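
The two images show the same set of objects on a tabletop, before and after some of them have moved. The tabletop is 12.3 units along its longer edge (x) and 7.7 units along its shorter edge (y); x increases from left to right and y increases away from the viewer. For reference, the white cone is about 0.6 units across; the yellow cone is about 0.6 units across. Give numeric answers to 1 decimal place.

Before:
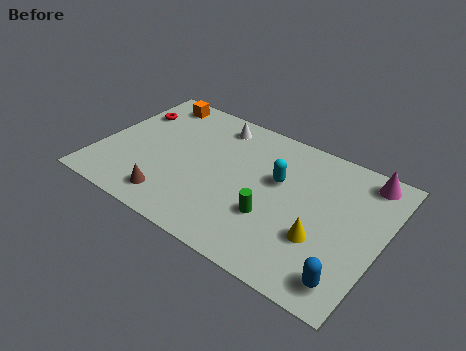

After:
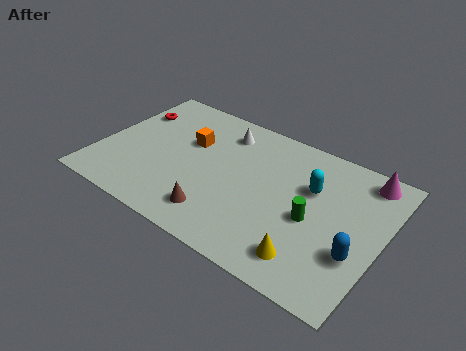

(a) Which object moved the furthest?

the orange cube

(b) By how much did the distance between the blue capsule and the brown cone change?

-1.8

The distance was about 7.7 in the first image and 5.9 in the second, so they moved 1.8 units closer together.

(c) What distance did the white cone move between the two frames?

0.5

The white cone moved from about (4.6, 6.5) to (5.0, 6.2), a distance of √(0.4² + 0.3²) ≈ 0.5.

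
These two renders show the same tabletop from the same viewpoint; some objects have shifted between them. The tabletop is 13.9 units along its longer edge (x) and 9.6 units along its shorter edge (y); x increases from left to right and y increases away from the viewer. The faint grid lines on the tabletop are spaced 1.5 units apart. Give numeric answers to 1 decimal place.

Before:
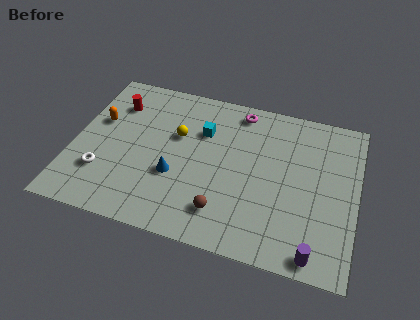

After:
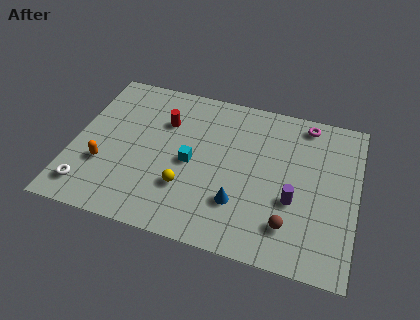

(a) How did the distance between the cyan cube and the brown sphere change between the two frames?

+0.7

They were about 4.8 units apart before and 5.5 after — 0.7 units further apart.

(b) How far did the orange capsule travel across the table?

2.7

From (1.1, 5.9) to (1.6, 3.2), the orange capsule covered √(0.5² + 2.7²) ≈ 2.7 units.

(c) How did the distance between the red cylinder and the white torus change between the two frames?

+1.6

They were about 4.5 units apart before and 6.1 after — 1.6 units further apart.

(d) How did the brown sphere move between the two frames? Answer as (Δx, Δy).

(3.2, 0.1)

The brown sphere was at about (7.6, 2.0) and moved to about (10.8, 2.1).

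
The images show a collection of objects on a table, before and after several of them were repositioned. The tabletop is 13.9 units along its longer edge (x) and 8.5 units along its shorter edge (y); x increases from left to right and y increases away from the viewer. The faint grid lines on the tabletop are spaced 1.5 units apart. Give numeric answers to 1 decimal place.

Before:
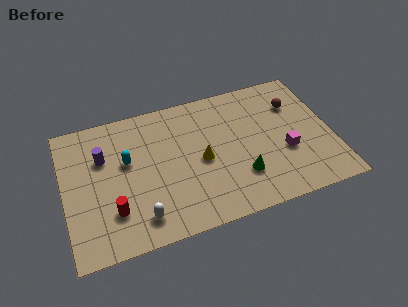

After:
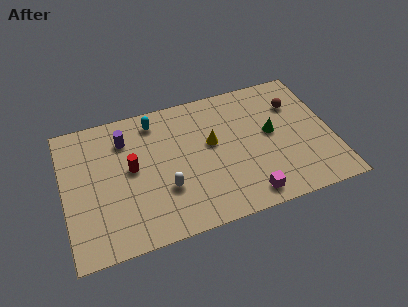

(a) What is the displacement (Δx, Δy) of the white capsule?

(1.4, 1.3)

From the two frames, the white capsule sits at roughly (3.7, 1.5) before and (5.1, 2.8) after.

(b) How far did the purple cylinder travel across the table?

1.4

The purple cylinder was near (2.1, 5.7) before and (3.3, 6.5) after, so it travelled √(1.2² + 0.8²) ≈ 1.4 units.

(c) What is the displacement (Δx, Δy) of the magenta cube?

(-2.2, -2.1)

The magenta cube started near (11.4, 3.2) and ended near (9.2, 1.1).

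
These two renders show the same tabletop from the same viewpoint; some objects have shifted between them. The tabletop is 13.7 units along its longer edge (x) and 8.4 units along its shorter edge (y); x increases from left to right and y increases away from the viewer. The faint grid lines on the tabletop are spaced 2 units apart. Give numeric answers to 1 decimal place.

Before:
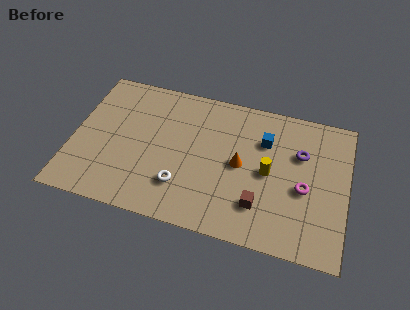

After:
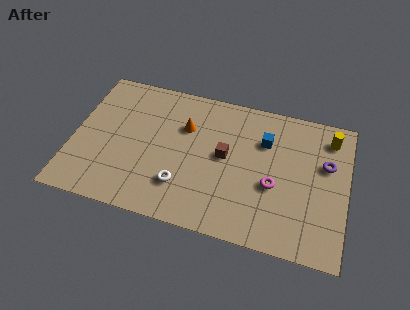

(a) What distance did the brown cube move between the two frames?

3.1

The brown cube was near (9.5, 2.1) before and (7.6, 4.5) after, so it travelled √(1.9² + 2.4²) ≈ 3.1 units.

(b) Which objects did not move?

the white torus and the blue cube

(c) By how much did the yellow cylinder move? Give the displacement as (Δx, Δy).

(2.9, 2.8)

From the two frames, the yellow cylinder sits at roughly (9.8, 4.1) before and (12.7, 6.9) after.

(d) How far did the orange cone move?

3.3

From (8.4, 4.2) to (5.5, 5.7), the orange cone covered √(2.9² + 1.5²) ≈ 3.3 units.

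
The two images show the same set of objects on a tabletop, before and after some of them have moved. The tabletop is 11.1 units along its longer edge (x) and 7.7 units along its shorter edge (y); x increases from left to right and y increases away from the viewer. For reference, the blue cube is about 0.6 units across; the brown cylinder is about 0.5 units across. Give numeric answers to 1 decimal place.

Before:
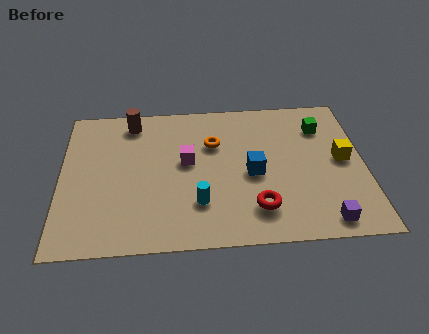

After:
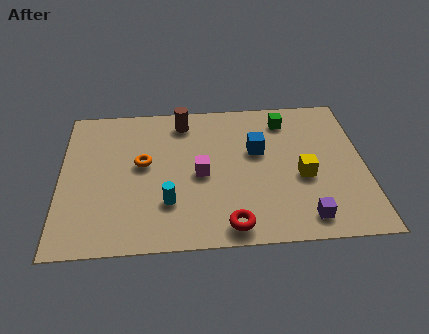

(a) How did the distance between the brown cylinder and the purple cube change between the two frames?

-2.0

Before: roughly 8.9 units apart; after: 6.9. That's 2.0 units closer together.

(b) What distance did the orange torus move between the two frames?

2.8

The orange torus was near (5.6, 5.2) before and (3.0, 4.3) after, so it travelled √(2.6² + 0.9²) ≈ 2.8 units.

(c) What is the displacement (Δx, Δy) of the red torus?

(-1.0, -0.8)

From the two frames, the red torus sits at roughly (7.1, 1.7) before and (6.1, 0.9) after.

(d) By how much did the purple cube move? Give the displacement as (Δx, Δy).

(-0.7, 0.2)

The purple cube started near (9.5, 0.9) and ended near (8.8, 1.1).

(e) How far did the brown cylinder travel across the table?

1.9

From (2.6, 6.6) to (4.5, 6.5), the brown cylinder covered √(1.9² + 0.1²) ≈ 1.9 units.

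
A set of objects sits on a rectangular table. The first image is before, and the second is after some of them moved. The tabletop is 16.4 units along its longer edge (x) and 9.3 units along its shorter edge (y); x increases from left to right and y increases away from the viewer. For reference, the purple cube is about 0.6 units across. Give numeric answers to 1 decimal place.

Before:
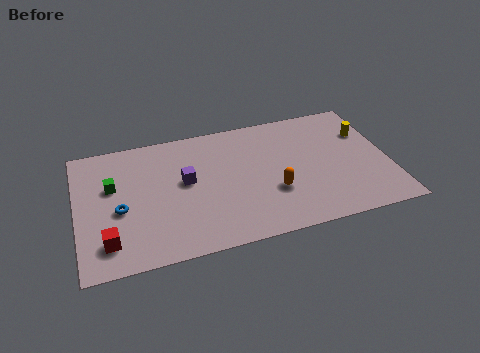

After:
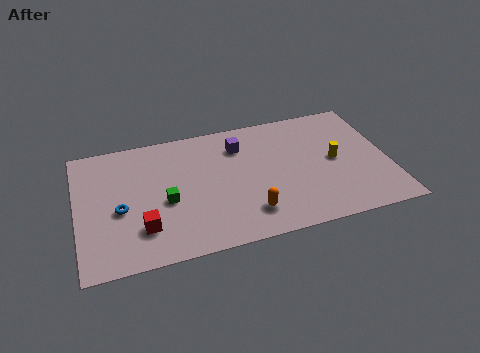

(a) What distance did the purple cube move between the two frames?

3.6

From (5.7, 5.2) to (8.7, 7.1), the purple cube covered √(3.0² + 1.9²) ≈ 3.6 units.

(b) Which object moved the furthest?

the purple cube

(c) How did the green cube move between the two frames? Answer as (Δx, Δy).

(2.7, -1.8)

The green cube was at about (1.9, 5.8) and moved to about (4.6, 4.0).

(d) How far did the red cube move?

1.9

The red cube moved from about (1.5, 1.9) to (3.3, 2.4), a distance of √(1.8² + 0.5²) ≈ 1.9.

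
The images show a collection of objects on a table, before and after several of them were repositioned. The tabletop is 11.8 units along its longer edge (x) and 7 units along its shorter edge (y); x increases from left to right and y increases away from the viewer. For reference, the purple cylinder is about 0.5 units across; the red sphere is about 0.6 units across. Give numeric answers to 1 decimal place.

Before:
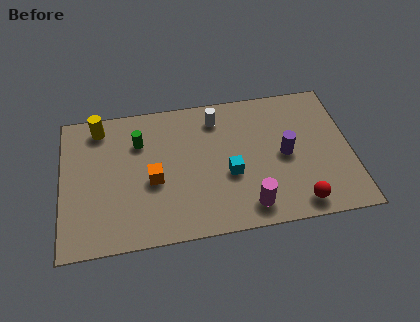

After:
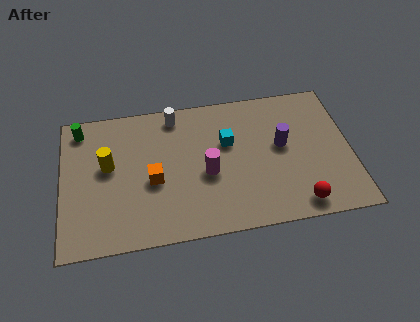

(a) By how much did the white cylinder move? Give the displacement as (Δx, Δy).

(-1.7, 0.4)

From the two frames, the white cylinder sits at roughly (6.4, 5.7) before and (4.7, 6.1) after.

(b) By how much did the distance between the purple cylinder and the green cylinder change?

+2.4

Before: roughly 6.1 units apart; after: 8.5. That's 2.4 units further apart.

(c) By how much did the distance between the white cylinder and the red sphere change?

+1.4

The distance was about 5.7 in the first image and 7.1 in the second, so they moved 1.4 units further apart.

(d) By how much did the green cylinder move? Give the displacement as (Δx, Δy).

(-2.4, 1.0)

The green cylinder started near (3.2, 5.0) and ended near (0.8, 6.0).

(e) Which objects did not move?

the red sphere and the orange cube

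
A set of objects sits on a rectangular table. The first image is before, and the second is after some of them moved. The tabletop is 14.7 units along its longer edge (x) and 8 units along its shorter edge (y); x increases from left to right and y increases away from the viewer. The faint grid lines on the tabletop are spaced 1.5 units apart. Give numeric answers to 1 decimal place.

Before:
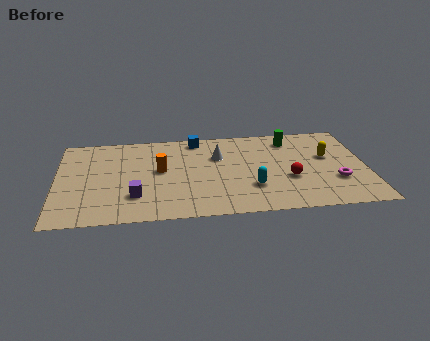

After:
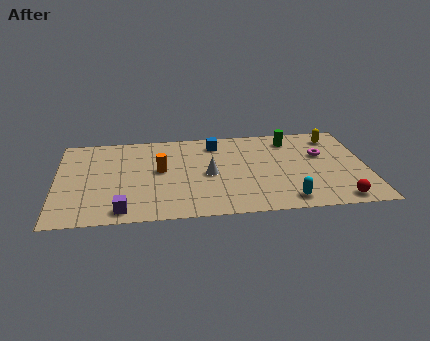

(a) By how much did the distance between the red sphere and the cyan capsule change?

+0.5

They were about 1.9 units apart before and 2.4 after — 0.5 units further apart.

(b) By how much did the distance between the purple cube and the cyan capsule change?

+2.2

They were about 5.5 units apart before and 7.7 after — 2.2 units further apart.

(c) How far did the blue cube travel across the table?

1.0

The blue cube moved from about (6.7, 7.1) to (7.6, 6.6), a distance of √(0.9² + 0.5²) ≈ 1.0.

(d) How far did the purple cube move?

1.3

The purple cube was near (3.7, 2.2) before and (3.1, 1.0) after, so it travelled √(0.6² + 1.2²) ≈ 1.3 units.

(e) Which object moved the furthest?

the red sphere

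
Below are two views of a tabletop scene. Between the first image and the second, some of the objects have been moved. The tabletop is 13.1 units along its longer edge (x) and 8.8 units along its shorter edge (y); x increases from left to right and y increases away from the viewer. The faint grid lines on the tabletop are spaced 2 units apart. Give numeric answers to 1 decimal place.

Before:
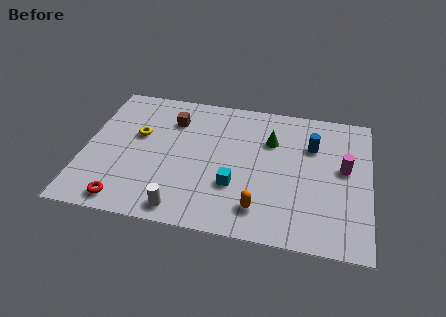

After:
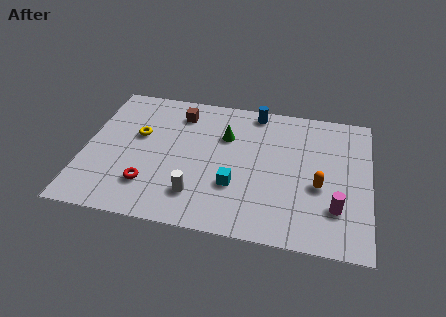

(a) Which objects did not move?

the cyan cube and the yellow torus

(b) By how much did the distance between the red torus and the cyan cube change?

-1.3

Before: roughly 5.3 units apart; after: 4.0. That's 1.3 units closer together.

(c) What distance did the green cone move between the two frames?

2.1

The green cone was near (8.5, 6.1) before and (6.4, 6.0) after, so it travelled √(2.1² + 0.1²) ≈ 2.1 units.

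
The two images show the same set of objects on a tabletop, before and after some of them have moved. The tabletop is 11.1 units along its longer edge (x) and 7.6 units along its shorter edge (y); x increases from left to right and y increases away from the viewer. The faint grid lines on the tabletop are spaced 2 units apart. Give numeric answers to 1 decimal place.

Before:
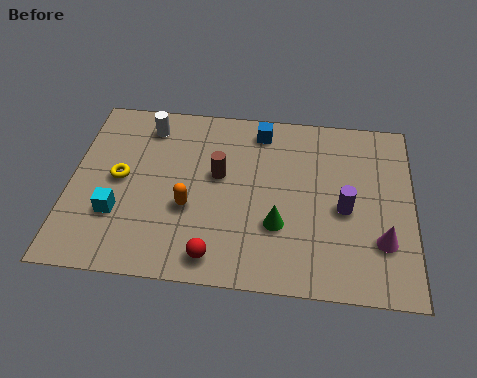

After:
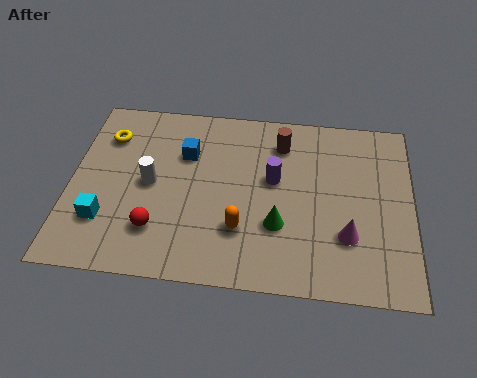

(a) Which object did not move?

the green cone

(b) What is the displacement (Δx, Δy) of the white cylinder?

(0.2, -2.5)

The white cylinder started near (2.4, 6.3) and ended near (2.6, 3.8).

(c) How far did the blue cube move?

2.7

The blue cube moved from about (6.1, 6.5) to (3.7, 5.2), a distance of √(2.4² + 1.3²) ≈ 2.7.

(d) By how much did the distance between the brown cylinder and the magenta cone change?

-1.4

The distance was about 5.7 in the first image and 4.3 in the second, so they moved 1.4 units closer together.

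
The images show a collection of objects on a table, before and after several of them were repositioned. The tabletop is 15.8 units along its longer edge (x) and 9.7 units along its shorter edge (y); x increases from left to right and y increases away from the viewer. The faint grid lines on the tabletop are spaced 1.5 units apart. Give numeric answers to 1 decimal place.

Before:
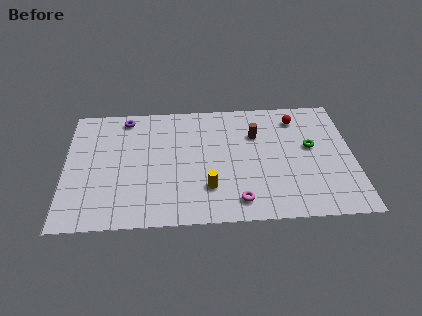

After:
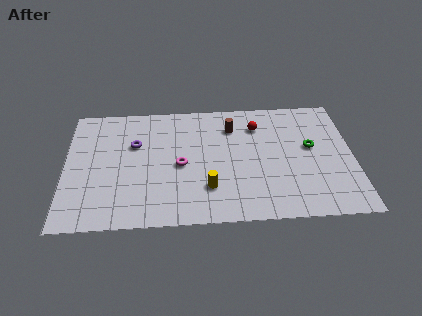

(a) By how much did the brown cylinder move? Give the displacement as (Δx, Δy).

(-1.3, 0.7)

The brown cylinder started near (10.5, 6.7) and ended near (9.2, 7.4).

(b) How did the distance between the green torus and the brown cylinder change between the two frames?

+1.5

Before: roughly 3.2 units apart; after: 4.7. That's 1.5 units further apart.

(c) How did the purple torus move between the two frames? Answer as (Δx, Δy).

(0.5, -2.2)

The purple torus started near (3.3, 8.5) and ended near (3.8, 6.3).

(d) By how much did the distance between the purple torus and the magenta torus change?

-6.2

They were about 9.3 units apart before and 3.1 after — 6.2 units closer together.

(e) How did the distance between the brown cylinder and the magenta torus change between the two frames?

-1.2

Before: roughly 5.3 units apart; after: 4.1. That's 1.2 units closer together.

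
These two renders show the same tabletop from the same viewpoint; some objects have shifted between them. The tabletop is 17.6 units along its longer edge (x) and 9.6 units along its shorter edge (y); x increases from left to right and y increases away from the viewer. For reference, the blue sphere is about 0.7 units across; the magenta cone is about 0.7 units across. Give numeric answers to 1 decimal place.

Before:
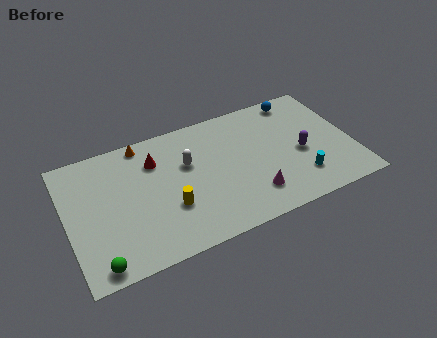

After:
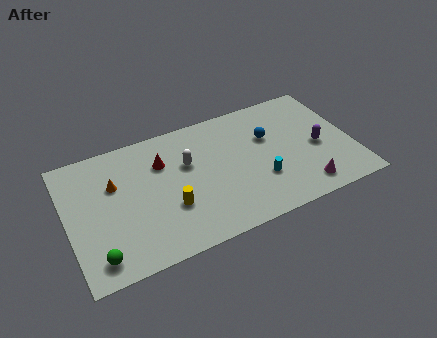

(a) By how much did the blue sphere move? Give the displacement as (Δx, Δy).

(-2.2, -2.3)

The blue sphere started near (14.8, 8.5) and ended near (12.6, 6.2).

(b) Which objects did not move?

the white capsule and the yellow cylinder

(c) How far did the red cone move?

0.5

The red cone moved from about (5.6, 7.1) to (6.0, 6.8), a distance of √(0.4² + 0.3²) ≈ 0.5.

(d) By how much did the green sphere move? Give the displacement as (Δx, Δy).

(0.0, 0.5)

From the two frames, the green sphere sits at roughly (1.5, 1.0) before and (1.5, 1.5) after.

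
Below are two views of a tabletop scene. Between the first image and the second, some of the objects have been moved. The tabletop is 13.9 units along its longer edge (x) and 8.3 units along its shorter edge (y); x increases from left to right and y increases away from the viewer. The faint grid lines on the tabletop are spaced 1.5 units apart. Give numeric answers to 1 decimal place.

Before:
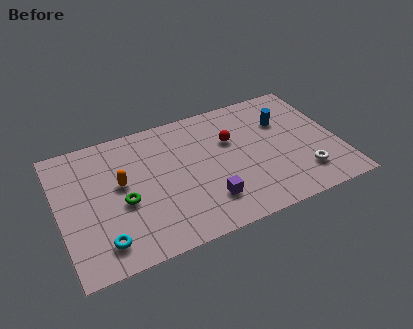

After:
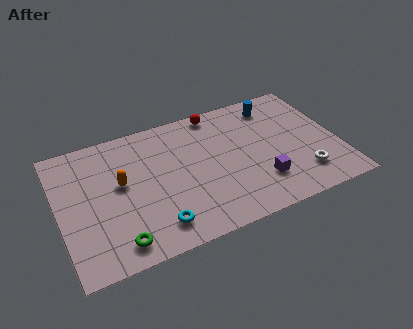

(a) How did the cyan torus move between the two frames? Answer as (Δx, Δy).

(2.6, 0.0)

From the two frames, the cyan torus sits at roughly (1.9, 1.5) before and (4.5, 1.5) after.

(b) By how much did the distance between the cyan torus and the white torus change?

-2.6

The distance was about 10.0 in the first image and 7.4 in the second, so they moved 2.6 units closer together.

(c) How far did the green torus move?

2.4

From (3.1, 3.5) to (2.6, 1.2), the green torus covered √(0.5² + 2.3²) ≈ 2.4 units.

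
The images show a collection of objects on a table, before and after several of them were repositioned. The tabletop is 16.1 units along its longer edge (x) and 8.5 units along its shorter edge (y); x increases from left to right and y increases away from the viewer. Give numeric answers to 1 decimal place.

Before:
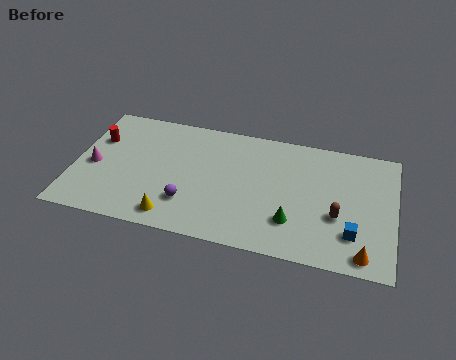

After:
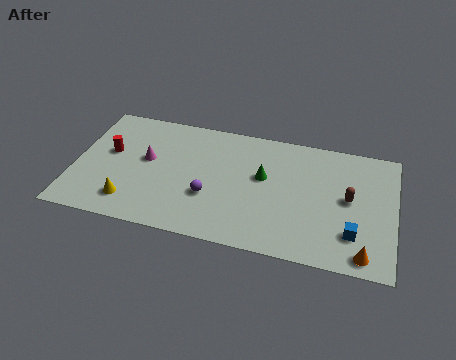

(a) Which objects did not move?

the blue cube and the orange cone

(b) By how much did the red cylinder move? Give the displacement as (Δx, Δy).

(0.7, -0.8)

From the two frames, the red cylinder sits at roughly (1.0, 5.7) before and (1.7, 4.9) after.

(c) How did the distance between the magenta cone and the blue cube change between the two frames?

-2.4

Before: roughly 13.2 units apart; after: 10.8. That's 2.4 units closer together.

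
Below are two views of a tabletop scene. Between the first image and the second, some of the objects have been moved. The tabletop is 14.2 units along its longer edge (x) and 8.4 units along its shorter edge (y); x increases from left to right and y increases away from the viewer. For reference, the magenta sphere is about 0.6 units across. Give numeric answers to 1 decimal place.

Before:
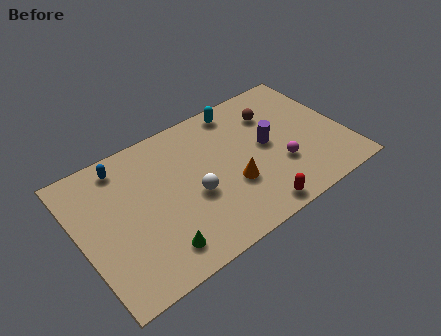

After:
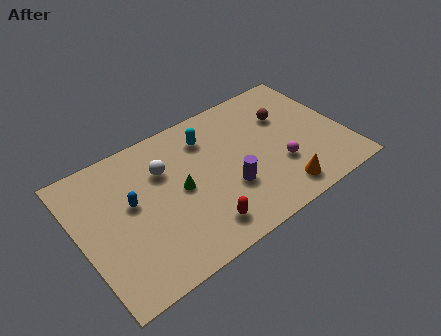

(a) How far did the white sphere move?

2.6

From (5.9, 3.5) to (4.7, 5.8), the white sphere covered √(1.2² + 2.3²) ≈ 2.6 units.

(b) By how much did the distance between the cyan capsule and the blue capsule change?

-1.7

The distance was about 6.4 in the first image and 4.7 in the second, so they moved 1.7 units closer together.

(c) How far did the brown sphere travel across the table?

0.8

The brown sphere was near (10.8, 6.2) before and (11.4, 5.7) after, so it travelled √(0.6² + 0.5²) ≈ 0.8 units.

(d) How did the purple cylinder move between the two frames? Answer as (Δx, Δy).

(-2.4, -1.5)

The purple cylinder started near (10.1, 4.4) and ended near (7.7, 2.9).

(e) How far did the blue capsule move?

2.4

The blue capsule was near (2.7, 7.2) before and (2.8, 4.8) after, so it travelled √(0.1² + 2.4²) ≈ 2.4 units.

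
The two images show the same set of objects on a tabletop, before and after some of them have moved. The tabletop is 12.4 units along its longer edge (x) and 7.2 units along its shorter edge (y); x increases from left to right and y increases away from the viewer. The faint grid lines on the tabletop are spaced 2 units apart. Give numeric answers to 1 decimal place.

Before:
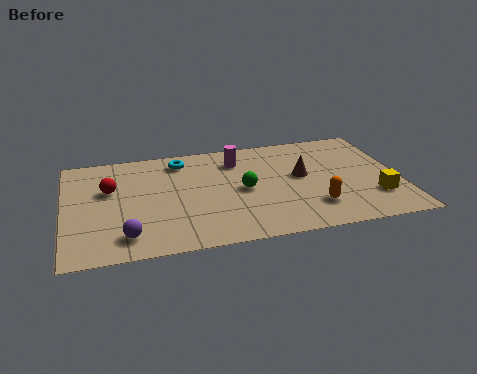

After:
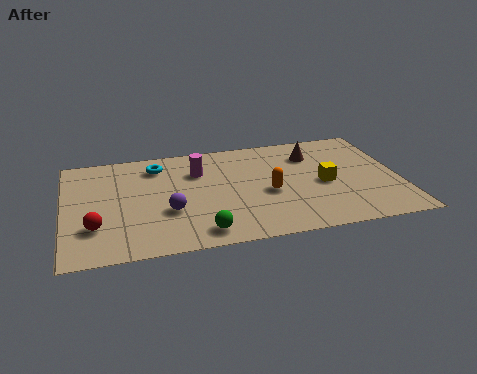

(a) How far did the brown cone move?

1.5

From (8.8, 4.0) to (9.3, 5.4), the brown cone covered √(0.5² + 1.4²) ≈ 1.5 units.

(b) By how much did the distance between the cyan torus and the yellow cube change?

-1.5

Before: roughly 8.1 units apart; after: 6.6. That's 1.5 units closer together.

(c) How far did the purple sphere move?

2.1

The purple sphere moved from about (2.2, 1.3) to (3.8, 2.6), a distance of √(1.6² + 1.3²) ≈ 2.1.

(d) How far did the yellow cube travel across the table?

2.2

The yellow cube moved from about (11.4, 2.0) to (9.6, 3.3), a distance of √(1.8² + 1.3²) ≈ 2.2.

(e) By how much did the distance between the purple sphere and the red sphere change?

-0.5

Before: roughly 3.2 units apart; after: 2.7. That's 0.5 units closer together.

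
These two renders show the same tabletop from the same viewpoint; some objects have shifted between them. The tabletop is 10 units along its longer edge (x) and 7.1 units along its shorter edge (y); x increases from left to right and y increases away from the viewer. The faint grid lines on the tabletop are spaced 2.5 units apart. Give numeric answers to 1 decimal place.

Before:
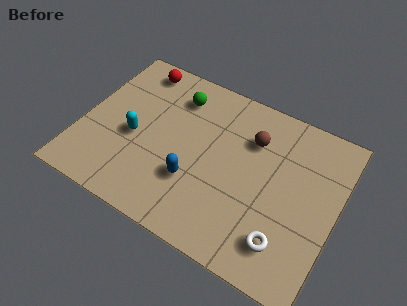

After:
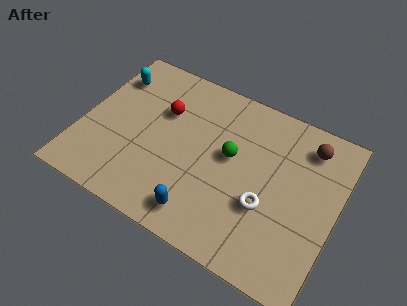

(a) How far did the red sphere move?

2.0

From (1.7, 6.2) to (3.0, 4.7), the red sphere covered √(1.3² + 1.5²) ≈ 2.0 units.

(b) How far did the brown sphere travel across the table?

2.2

From (6.5, 5.1) to (8.6, 5.8), the brown sphere covered √(2.1² + 0.7²) ≈ 2.2 units.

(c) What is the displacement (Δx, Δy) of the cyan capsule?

(-1.3, 2.3)

The cyan capsule was at about (2.1, 3.1) and moved to about (0.8, 5.4).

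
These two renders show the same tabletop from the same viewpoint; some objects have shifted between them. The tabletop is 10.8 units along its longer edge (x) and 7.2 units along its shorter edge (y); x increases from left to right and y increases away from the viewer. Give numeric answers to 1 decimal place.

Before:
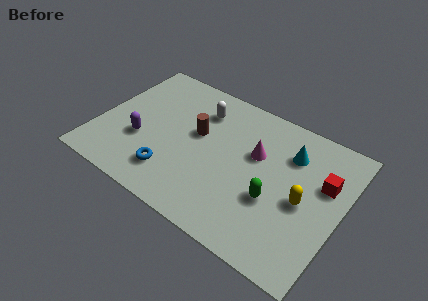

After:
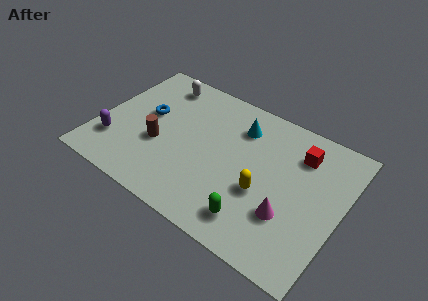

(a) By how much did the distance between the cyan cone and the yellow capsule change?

+0.9

They were about 2.2 units apart before and 3.1 after — 0.9 units further apart.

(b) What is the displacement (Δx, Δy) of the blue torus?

(-1.6, 2.5)

The blue torus started near (3.6, 1.6) and ended near (2.0, 4.1).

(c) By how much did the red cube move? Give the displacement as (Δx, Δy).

(-1.2, 0.9)

The red cube started near (9.9, 4.6) and ended near (8.7, 5.5).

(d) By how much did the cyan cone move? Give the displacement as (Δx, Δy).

(-2.3, 0.2)

The cyan cone started near (8.3, 5.3) and ended near (6.0, 5.5).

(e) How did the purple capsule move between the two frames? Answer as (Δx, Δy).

(-1.1, -0.7)

From the two frames, the purple capsule sits at roughly (2.0, 2.6) before and (0.9, 1.9) after.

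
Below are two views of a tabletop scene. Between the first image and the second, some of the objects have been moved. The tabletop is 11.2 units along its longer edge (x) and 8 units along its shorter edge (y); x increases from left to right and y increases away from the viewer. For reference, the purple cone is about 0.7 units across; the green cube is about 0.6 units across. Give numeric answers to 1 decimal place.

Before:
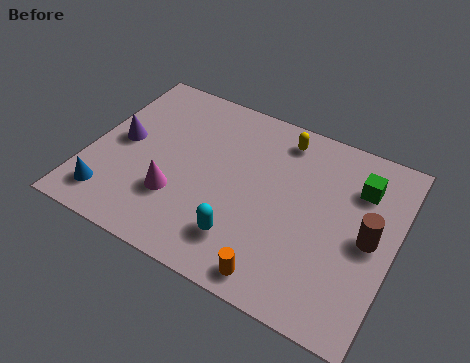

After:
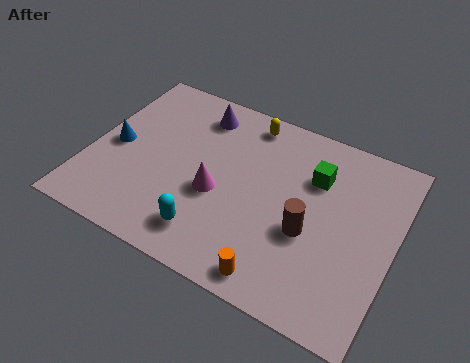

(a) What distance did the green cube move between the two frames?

1.6

From (9.7, 5.9) to (8.1, 5.6), the green cube covered √(1.6² + 0.3²) ≈ 1.6 units.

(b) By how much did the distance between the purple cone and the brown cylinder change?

-3.5

They were about 9.2 units apart before and 5.7 after — 3.5 units closer together.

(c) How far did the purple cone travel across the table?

3.5

From (1.1, 4.1) to (3.6, 6.6), the purple cone covered √(2.5² + 2.5²) ≈ 3.5 units.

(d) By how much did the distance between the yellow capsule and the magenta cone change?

-1.7

The distance was about 5.4 in the first image and 3.7 in the second, so they moved 1.7 units closer together.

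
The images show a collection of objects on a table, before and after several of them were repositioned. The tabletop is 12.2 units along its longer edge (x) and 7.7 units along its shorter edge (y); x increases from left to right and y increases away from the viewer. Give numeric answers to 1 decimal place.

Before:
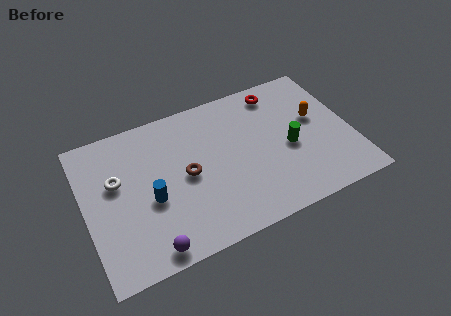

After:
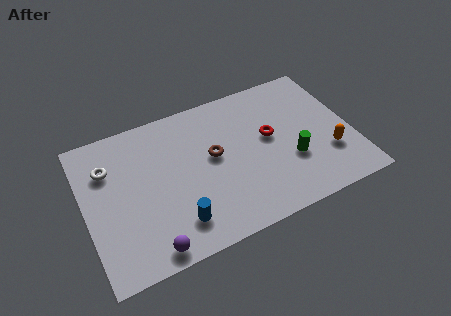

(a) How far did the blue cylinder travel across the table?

1.9

From (2.9, 3.2) to (3.9, 1.6), the blue cylinder covered √(1.0² + 1.6²) ≈ 1.9 units.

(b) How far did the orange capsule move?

2.1

The orange capsule moved from about (10.7, 4.5) to (11.0, 2.4), a distance of √(0.3² + 2.1²) ≈ 2.1.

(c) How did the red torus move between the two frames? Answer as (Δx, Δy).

(-0.7, -2.3)

The red torus started near (9.2, 6.6) and ended near (8.5, 4.3).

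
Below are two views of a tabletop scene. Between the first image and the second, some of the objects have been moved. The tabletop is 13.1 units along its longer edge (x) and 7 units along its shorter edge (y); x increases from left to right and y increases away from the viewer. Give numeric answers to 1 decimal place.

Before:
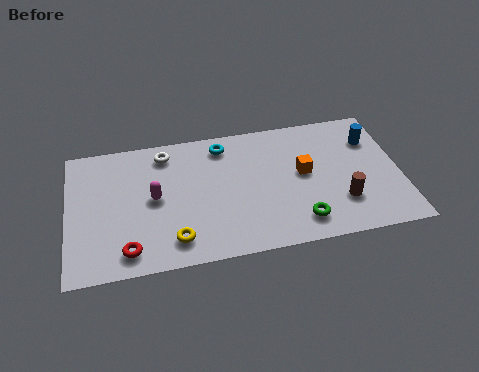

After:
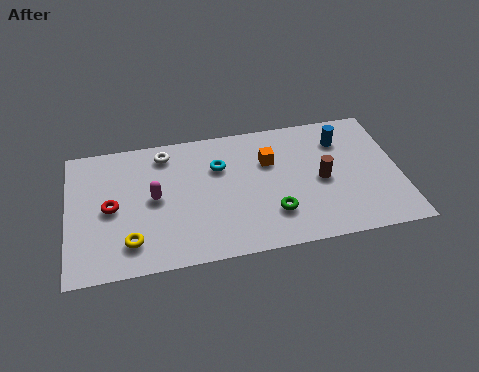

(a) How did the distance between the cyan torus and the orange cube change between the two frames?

-1.7

Before: roughly 3.7 units apart; after: 2.0. That's 1.7 units closer together.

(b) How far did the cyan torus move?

1.1

The cyan torus was near (6.2, 5.9) before and (6.0, 4.8) after, so it travelled √(0.2² + 1.1²) ≈ 1.1 units.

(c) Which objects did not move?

the magenta capsule and the white torus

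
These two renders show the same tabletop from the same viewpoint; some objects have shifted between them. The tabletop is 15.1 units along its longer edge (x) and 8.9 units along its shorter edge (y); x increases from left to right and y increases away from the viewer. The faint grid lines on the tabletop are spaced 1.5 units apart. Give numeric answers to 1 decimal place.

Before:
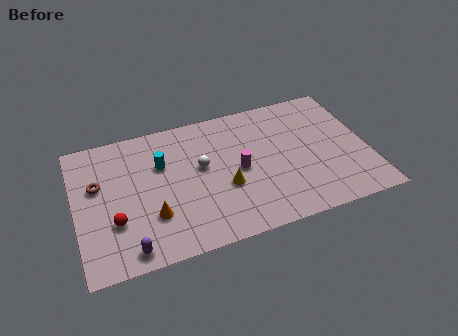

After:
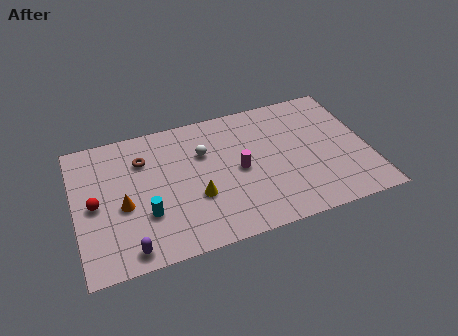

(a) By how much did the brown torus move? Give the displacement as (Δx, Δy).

(2.4, 1.0)

The brown torus started near (1.2, 5.5) and ended near (3.6, 6.5).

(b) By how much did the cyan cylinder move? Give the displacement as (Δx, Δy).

(-1.0, -3.0)

The cyan cylinder was at about (4.5, 5.9) and moved to about (3.5, 2.9).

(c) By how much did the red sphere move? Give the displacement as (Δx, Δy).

(-0.9, 1.4)

The red sphere was at about (1.9, 2.9) and moved to about (1.0, 4.3).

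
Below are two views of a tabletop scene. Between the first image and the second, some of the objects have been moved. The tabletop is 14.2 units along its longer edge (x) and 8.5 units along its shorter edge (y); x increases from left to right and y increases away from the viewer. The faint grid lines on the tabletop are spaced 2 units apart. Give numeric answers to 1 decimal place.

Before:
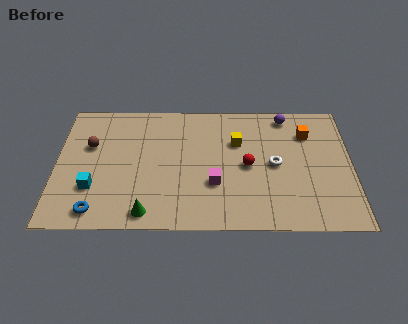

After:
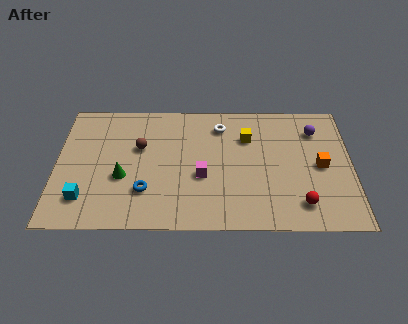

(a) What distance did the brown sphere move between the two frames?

2.4

The brown sphere was near (1.6, 5.4) before and (4.0, 5.3) after, so it travelled √(2.4² + 0.1²) ≈ 2.4 units.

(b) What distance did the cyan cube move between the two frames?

0.8

The cyan cube was near (1.8, 2.6) before and (1.4, 1.9) after, so it travelled √(0.4² + 0.7²) ≈ 0.8 units.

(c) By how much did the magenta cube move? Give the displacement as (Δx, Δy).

(-0.6, 0.5)

The magenta cube started near (7.6, 2.9) and ended near (7.0, 3.4).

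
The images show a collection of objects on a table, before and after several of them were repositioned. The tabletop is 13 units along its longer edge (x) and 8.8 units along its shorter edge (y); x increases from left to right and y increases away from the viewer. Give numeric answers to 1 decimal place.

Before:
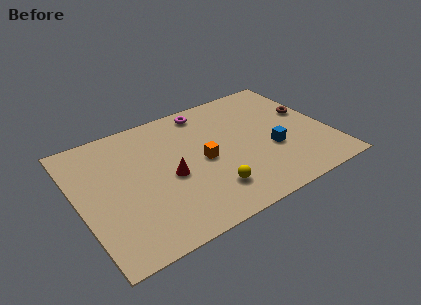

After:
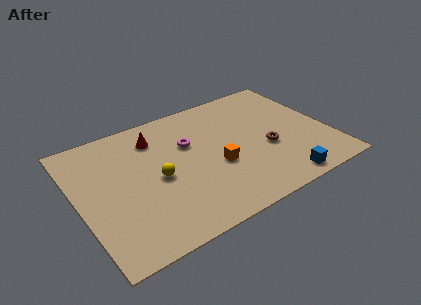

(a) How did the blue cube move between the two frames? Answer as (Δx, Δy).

(0.0, -2.4)

The blue cube was at about (9.9, 3.3) and moved to about (9.9, 0.9).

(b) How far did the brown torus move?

3.0

The brown torus was near (12.2, 5.2) before and (9.7, 3.5) after, so it travelled √(2.5² + 1.7²) ≈ 3.0 units.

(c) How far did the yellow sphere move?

3.2

From (6.4, 2.0) to (4.0, 4.1), the yellow sphere covered √(2.4² + 2.1²) ≈ 3.2 units.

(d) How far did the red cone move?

3.0

From (4.6, 3.9) to (4.3, 6.9), the red cone covered √(0.3² + 3.0²) ≈ 3.0 units.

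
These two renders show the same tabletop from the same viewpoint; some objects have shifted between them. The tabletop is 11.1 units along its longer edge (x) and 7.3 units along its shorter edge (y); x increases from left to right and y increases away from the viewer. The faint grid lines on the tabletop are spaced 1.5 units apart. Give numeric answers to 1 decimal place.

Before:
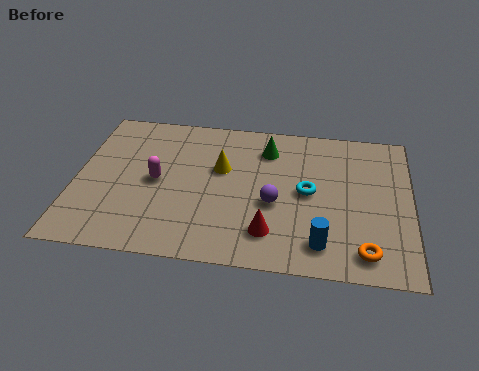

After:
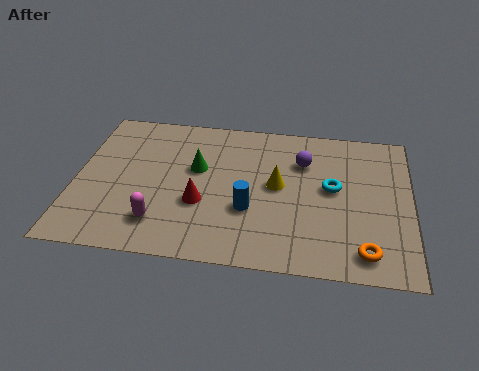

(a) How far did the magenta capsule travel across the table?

2.0

From (2.7, 3.6) to (2.9, 1.6), the magenta capsule covered √(0.2² + 2.0²) ≈ 2.0 units.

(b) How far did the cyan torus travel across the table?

0.9

The cyan torus was near (7.7, 3.7) before and (8.5, 4.0) after, so it travelled √(0.8² + 0.3²) ≈ 0.9 units.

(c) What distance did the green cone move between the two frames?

2.6

From (6.3, 5.7) to (4.0, 4.4), the green cone covered √(2.3² + 1.3²) ≈ 2.6 units.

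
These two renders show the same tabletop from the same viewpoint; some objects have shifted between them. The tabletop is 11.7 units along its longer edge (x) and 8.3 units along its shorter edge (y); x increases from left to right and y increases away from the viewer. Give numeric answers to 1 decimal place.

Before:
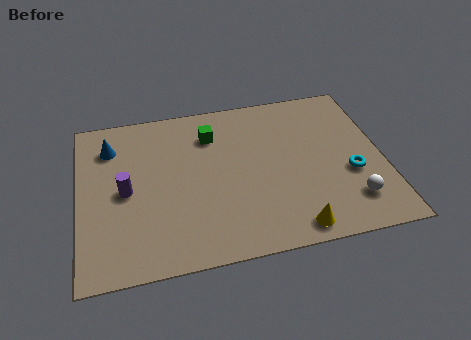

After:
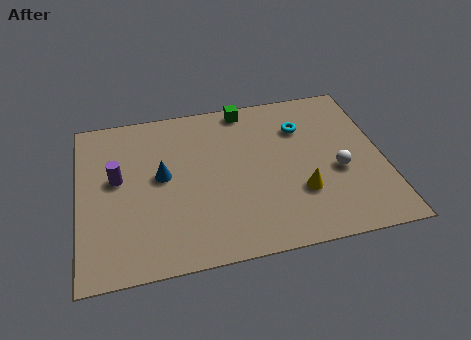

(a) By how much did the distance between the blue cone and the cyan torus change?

-3.9

They were about 9.6 units apart before and 5.7 after — 3.9 units closer together.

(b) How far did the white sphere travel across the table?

1.6

From (10.3, 1.8) to (9.9, 3.4), the white sphere covered √(0.4² + 1.6²) ≈ 1.6 units.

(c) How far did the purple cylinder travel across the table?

0.8

The purple cylinder was near (1.8, 4.0) before and (1.5, 4.7) after, so it travelled √(0.3² + 0.7²) ≈ 0.8 units.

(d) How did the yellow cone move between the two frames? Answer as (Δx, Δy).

(0.4, 1.7)

The yellow cone started near (8.0, 0.9) and ended near (8.4, 2.6).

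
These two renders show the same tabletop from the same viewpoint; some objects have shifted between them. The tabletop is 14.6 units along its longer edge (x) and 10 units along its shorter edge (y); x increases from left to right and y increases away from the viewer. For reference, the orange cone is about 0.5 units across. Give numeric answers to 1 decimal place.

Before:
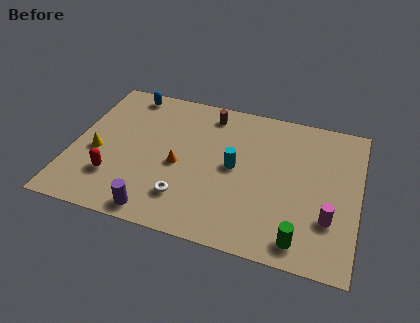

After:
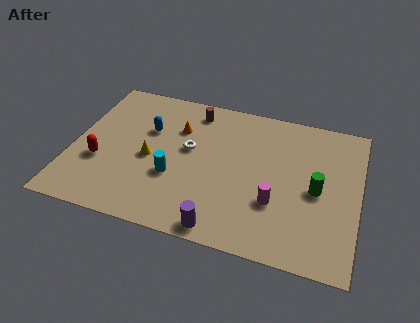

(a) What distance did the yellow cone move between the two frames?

2.7

The yellow cone moved from about (1.3, 4.2) to (4.0, 4.5), a distance of √(2.7² + 0.3²) ≈ 2.7.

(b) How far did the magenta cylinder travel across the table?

2.7

The magenta cylinder was near (13.2, 3.0) before and (10.5, 3.3) after, so it travelled √(2.7² + 0.3²) ≈ 2.7 units.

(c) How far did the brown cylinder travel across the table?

0.8

The brown cylinder was near (6.7, 8.5) before and (5.9, 8.5) after, so it travelled √(0.8² + 0.0²) ≈ 0.8 units.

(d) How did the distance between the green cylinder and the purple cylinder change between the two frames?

-1.3

They were about 7.2 units apart before and 5.9 after — 1.3 units closer together.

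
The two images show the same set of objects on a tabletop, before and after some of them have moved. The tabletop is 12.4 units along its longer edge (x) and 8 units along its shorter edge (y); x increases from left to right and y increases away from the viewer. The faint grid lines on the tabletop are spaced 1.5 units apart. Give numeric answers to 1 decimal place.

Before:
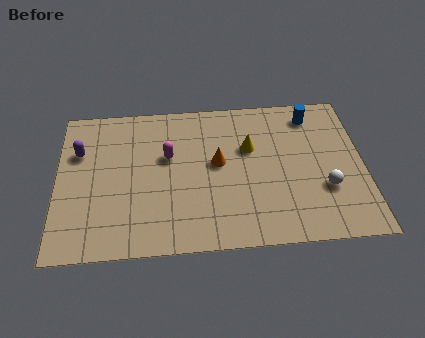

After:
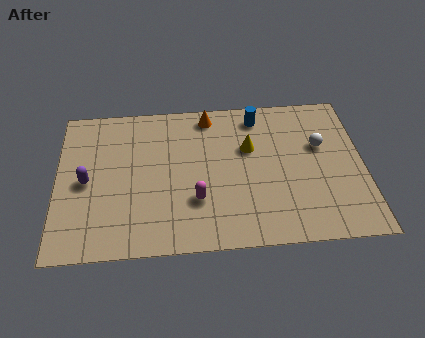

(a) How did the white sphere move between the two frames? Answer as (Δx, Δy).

(-0.1, 2.3)

The white sphere was at about (10.8, 2.7) and moved to about (10.7, 5.0).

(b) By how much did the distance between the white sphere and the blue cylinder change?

-0.9

The distance was about 4.0 in the first image and 3.1 in the second, so they moved 0.9 units closer together.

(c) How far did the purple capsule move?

1.6

From (0.9, 5.4) to (1.2, 3.8), the purple capsule covered √(0.3² + 1.6²) ≈ 1.6 units.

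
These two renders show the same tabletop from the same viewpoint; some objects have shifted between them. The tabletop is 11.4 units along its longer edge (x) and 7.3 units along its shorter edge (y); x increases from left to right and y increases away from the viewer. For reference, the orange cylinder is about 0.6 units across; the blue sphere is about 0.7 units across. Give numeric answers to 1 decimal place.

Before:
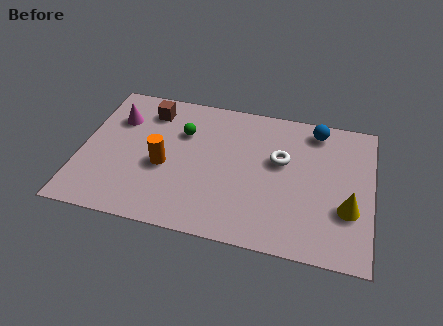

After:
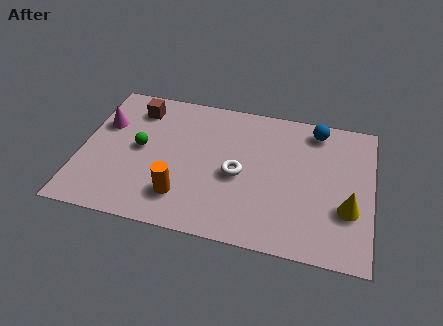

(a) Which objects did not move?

the blue sphere and the yellow cone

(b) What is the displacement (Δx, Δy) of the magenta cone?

(-0.5, -0.4)

The magenta cone was at about (1.3, 5.2) and moved to about (0.8, 4.8).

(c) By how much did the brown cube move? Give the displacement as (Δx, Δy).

(-0.5, 0.0)

From the two frames, the brown cube sits at roughly (2.5, 5.9) before and (2.0, 5.9) after.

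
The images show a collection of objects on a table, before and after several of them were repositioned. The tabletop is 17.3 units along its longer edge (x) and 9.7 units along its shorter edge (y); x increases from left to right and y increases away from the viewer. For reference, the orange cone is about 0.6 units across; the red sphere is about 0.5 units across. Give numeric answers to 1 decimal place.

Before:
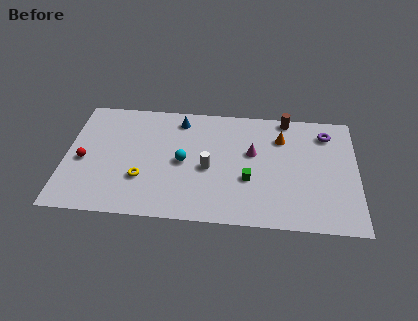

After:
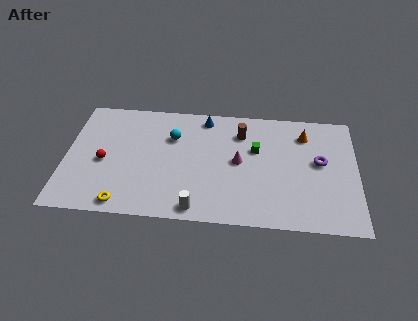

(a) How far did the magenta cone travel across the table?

1.1

The magenta cone was near (11.1, 5.8) before and (10.3, 5.0) after, so it travelled √(0.8² + 0.8²) ≈ 1.1 units.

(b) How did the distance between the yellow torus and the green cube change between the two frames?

+2.9

Before: roughly 6.3 units apart; after: 9.2. That's 2.9 units further apart.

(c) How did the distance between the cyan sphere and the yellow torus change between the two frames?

+3.4

Before: roughly 2.9 units apart; after: 6.3. That's 3.4 units further apart.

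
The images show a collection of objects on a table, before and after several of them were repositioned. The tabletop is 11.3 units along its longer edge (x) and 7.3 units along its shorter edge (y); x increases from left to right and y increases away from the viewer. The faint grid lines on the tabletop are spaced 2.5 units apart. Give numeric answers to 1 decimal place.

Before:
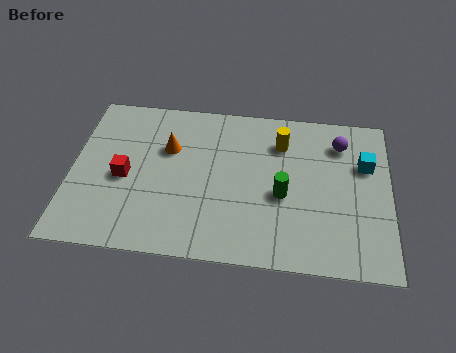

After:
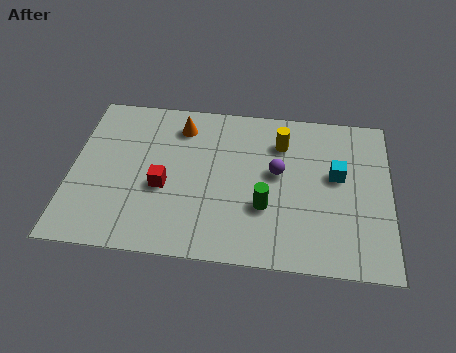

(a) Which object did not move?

the yellow cylinder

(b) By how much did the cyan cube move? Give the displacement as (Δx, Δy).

(-1.0, -0.6)

From the two frames, the cyan cube sits at roughly (10.4, 4.8) before and (9.4, 4.2) after.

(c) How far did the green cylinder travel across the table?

0.8

The green cylinder was near (7.5, 3.1) before and (6.9, 2.5) after, so it travelled √(0.6² + 0.6²) ≈ 0.8 units.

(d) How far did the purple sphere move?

2.7

From (9.5, 5.7) to (7.3, 4.1), the purple sphere covered √(2.2² + 1.6²) ≈ 2.7 units.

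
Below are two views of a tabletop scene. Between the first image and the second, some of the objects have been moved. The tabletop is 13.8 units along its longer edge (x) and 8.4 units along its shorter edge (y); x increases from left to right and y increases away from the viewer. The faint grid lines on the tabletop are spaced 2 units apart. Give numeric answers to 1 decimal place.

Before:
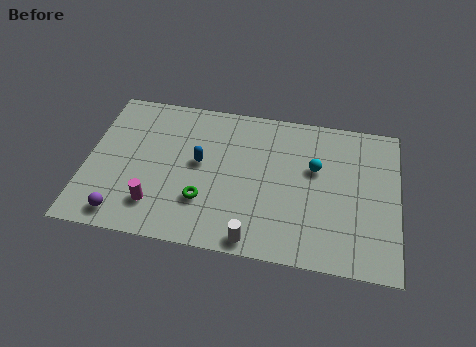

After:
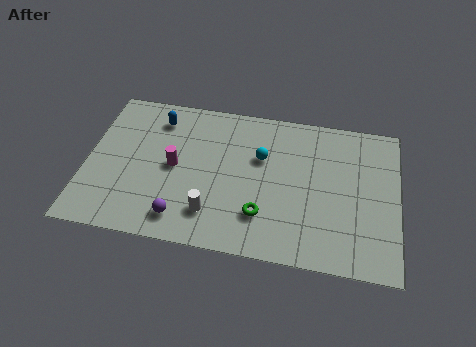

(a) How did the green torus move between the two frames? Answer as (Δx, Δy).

(2.6, -0.3)

From the two frames, the green torus sits at roughly (5.3, 2.5) before and (7.9, 2.2) after.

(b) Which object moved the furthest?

the blue capsule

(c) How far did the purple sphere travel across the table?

2.6

The purple sphere moved from about (1.8, 1.1) to (4.4, 1.4), a distance of √(2.6² + 0.3²) ≈ 2.6.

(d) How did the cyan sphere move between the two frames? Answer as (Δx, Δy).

(-2.4, 0.2)

From the two frames, the cyan sphere sits at roughly (10.1, 5.2) before and (7.7, 5.4) after.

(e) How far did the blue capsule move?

3.0

The blue capsule was near (5.0, 4.6) before and (3.0, 6.8) after, so it travelled √(2.0² + 2.2²) ≈ 3.0 units.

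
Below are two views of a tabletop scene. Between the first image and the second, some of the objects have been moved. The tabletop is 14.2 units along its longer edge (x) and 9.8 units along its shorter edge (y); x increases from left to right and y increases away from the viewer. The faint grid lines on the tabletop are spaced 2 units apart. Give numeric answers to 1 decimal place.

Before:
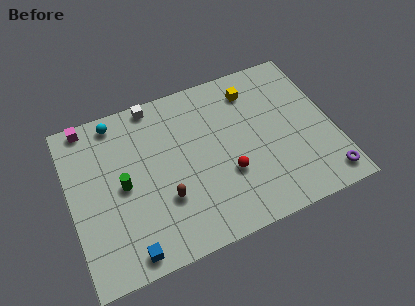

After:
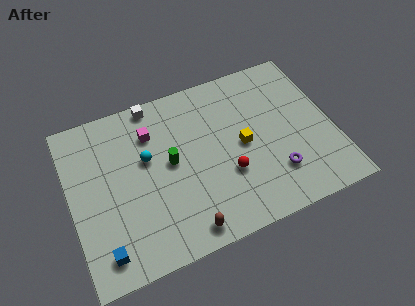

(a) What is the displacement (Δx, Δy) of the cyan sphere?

(1.4, -2.8)

The cyan sphere was at about (2.8, 8.7) and moved to about (4.2, 5.9).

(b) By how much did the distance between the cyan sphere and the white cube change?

+1.1

The distance was about 2.1 in the first image and 3.2 in the second, so they moved 1.1 units further apart.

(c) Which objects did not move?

the red sphere and the white cube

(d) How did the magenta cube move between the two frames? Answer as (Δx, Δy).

(3.3, -1.7)

From the two frames, the magenta cube sits at roughly (1.3, 9.0) before and (4.6, 7.3) after.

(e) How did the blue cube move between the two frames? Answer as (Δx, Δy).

(-1.3, 0.5)

The blue cube was at about (2.7, 1.0) and moved to about (1.4, 1.5).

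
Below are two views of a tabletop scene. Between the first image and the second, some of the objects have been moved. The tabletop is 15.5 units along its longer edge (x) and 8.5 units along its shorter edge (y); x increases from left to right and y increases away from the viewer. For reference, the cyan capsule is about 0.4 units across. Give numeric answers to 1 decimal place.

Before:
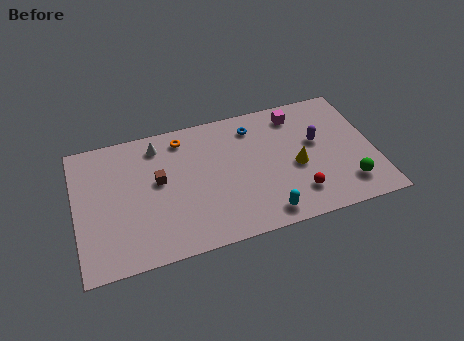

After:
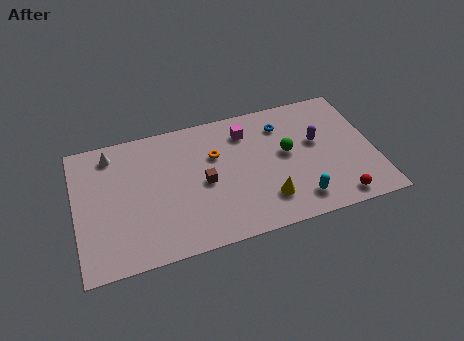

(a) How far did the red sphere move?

2.2

The red sphere was near (11.3, 1.9) before and (13.3, 1.0) after, so it travelled √(2.0² + 0.9²) ≈ 2.2 units.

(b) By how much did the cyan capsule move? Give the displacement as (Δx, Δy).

(1.8, 0.4)

From the two frames, the cyan capsule sits at roughly (9.5, 1.1) before and (11.3, 1.5) after.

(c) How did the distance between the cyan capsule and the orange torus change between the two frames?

-1.5

Before: roughly 7.2 units apart; after: 5.7. That's 1.5 units closer together.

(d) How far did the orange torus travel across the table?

2.3

From (5.7, 7.2) to (7.3, 5.6), the orange torus covered √(1.6² + 1.6²) ≈ 2.3 units.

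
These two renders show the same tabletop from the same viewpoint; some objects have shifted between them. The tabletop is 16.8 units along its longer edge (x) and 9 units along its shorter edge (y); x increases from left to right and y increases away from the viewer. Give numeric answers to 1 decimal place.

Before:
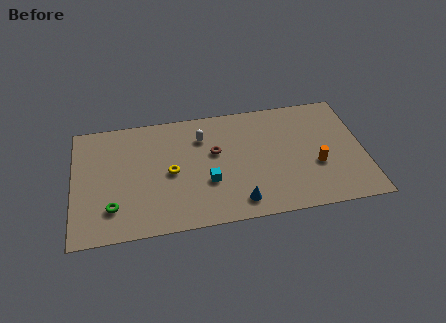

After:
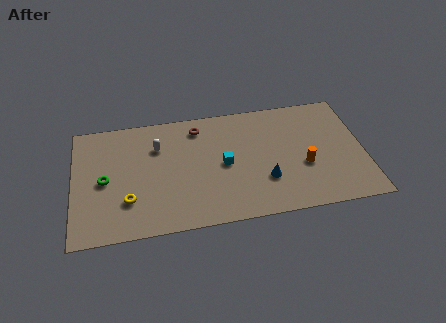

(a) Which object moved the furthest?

the yellow torus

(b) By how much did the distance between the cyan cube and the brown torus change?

+1.1

The distance was about 2.3 in the first image and 3.4 in the second, so they moved 1.1 units further apart.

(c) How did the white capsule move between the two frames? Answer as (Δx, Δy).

(-2.6, -0.3)

The white capsule was at about (7.5, 6.7) and moved to about (4.9, 6.4).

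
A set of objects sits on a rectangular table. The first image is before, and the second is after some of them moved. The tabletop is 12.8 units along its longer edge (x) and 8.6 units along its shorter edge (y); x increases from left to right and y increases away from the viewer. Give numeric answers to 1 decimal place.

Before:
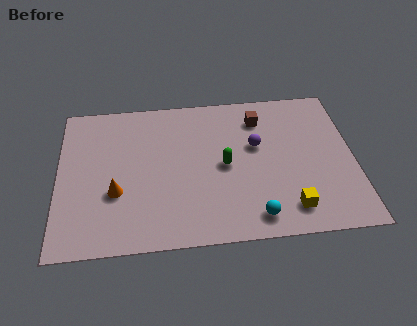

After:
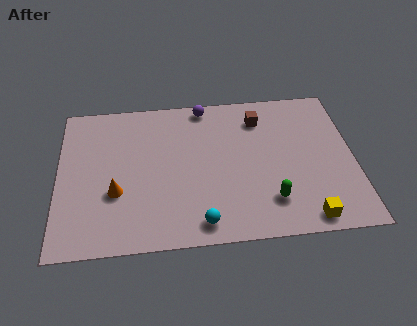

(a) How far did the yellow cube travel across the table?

0.9

The yellow cube moved from about (9.9, 1.5) to (10.6, 0.9), a distance of √(0.7² + 0.6²) ≈ 0.9.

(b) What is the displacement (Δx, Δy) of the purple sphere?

(-2.2, 2.6)

The purple sphere was at about (8.6, 5.2) and moved to about (6.4, 7.8).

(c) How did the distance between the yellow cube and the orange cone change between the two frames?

+0.8

The distance was about 7.6 in the first image and 8.4 in the second, so they moved 0.8 units further apart.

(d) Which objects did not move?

the orange cone and the brown cube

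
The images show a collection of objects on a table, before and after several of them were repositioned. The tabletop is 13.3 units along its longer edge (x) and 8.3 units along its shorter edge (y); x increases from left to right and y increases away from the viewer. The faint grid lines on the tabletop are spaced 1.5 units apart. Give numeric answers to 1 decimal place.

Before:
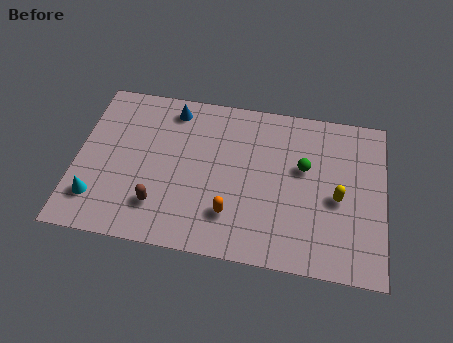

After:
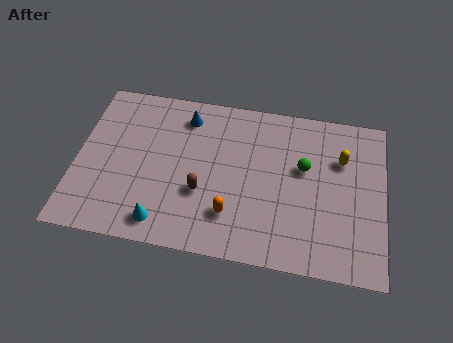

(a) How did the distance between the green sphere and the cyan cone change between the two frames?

-2.3

They were about 9.3 units apart before and 7.0 after — 2.3 units closer together.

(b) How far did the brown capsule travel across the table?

2.1

The brown capsule was near (3.7, 2.0) before and (5.5, 3.0) after, so it travelled √(1.8² + 1.0²) ≈ 2.1 units.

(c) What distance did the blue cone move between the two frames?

0.7

From (4.0, 7.1) to (4.6, 6.8), the blue cone covered √(0.6² + 0.3²) ≈ 0.7 units.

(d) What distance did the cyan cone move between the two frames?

3.0

The cyan cone was near (1.0, 1.9) before and (3.9, 1.2) after, so it travelled √(2.9² + 0.7²) ≈ 3.0 units.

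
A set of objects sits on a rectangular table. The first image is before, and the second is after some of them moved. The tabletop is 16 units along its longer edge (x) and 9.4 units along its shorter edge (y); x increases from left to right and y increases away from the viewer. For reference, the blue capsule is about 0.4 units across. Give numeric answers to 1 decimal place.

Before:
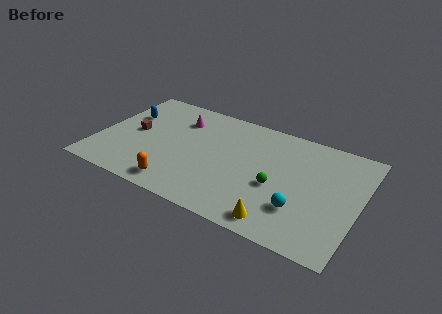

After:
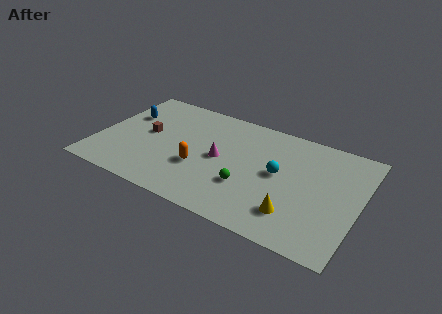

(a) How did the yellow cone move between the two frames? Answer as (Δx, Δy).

(0.8, 1.0)

The yellow cone was at about (11.6, 1.2) and moved to about (12.4, 2.2).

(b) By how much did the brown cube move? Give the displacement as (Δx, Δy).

(0.8, 0.2)

The brown cube was at about (2.1, 4.8) and moved to about (2.9, 5.0).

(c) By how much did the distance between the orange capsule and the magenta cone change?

-4.2

Before: roughly 5.9 units apart; after: 1.7. That's 4.2 units closer together.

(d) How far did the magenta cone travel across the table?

3.8

The magenta cone moved from about (4.6, 7.1) to (7.5, 4.7), a distance of √(2.9² + 2.4²) ≈ 3.8.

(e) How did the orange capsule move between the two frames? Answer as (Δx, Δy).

(1.0, 2.1)

The orange capsule was at about (5.4, 1.3) and moved to about (6.4, 3.4).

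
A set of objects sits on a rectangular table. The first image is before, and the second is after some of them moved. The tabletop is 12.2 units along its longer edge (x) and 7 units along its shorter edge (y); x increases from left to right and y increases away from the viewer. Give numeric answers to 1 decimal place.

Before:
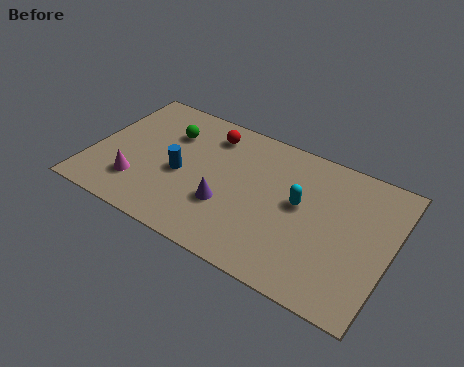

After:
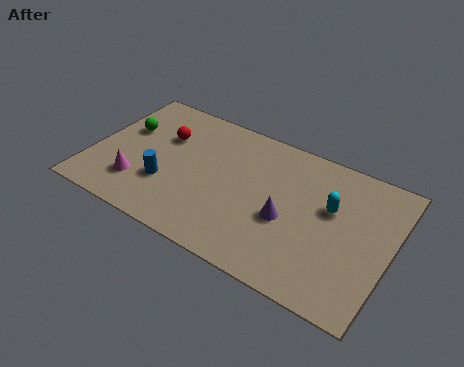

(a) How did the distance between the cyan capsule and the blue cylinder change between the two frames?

+1.9

They were about 4.9 units apart before and 6.8 after — 1.9 units further apart.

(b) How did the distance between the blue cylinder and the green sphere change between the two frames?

+0.9

The distance was about 2.1 in the first image and 3.0 in the second, so they moved 0.9 units further apart.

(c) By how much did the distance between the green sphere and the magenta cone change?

-0.5

The distance was about 3.3 in the first image and 2.8 in the second, so they moved 0.5 units closer together.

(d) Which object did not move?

the magenta cone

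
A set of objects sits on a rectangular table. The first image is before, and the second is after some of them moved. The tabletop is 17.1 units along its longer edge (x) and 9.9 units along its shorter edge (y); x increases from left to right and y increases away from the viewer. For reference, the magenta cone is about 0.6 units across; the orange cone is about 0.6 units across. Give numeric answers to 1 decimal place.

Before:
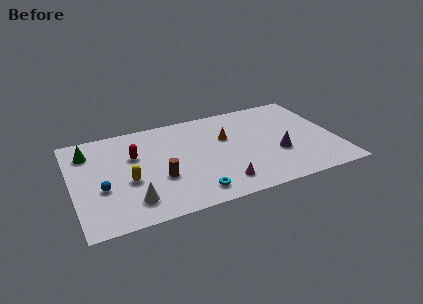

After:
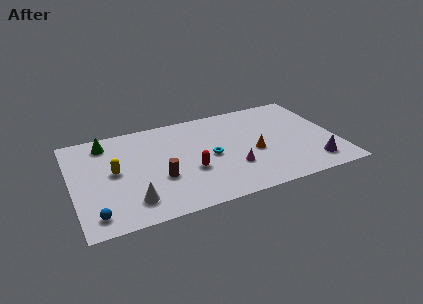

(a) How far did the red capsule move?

4.3

From (4.1, 6.4) to (7.5, 3.7), the red capsule covered √(3.4² + 2.7²) ≈ 4.3 units.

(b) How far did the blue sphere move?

2.4

The blue sphere was near (1.8, 3.8) before and (1.2, 1.5) after, so it travelled √(0.6² + 2.3²) ≈ 2.4 units.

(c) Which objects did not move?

the brown cylinder and the white cone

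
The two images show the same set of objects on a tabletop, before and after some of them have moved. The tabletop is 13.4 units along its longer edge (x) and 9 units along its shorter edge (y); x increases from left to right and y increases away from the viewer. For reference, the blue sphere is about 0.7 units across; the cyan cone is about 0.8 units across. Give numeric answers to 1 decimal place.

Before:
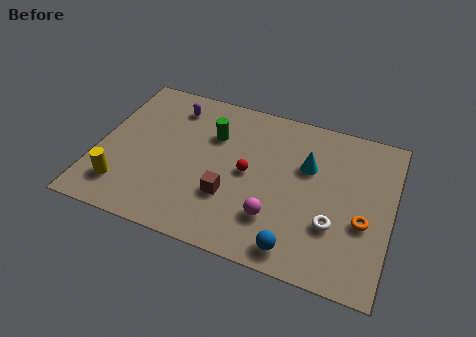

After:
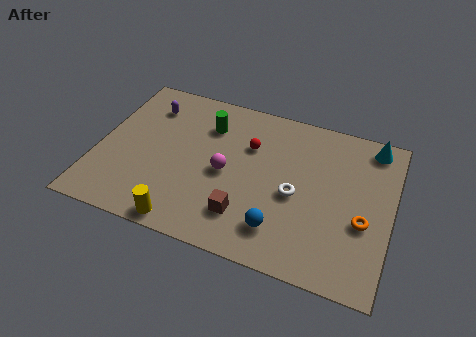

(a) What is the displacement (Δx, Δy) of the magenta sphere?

(-2.4, 1.8)

The magenta sphere started near (8.3, 2.4) and ended near (5.9, 4.2).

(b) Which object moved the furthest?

the cyan cone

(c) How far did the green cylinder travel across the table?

0.6

The green cylinder was near (5.1, 6.2) before and (4.8, 6.7) after, so it travelled √(0.3² + 0.5²) ≈ 0.6 units.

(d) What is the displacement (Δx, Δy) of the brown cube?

(0.8, -0.8)

The brown cube started near (6.2, 2.9) and ended near (7.0, 2.1).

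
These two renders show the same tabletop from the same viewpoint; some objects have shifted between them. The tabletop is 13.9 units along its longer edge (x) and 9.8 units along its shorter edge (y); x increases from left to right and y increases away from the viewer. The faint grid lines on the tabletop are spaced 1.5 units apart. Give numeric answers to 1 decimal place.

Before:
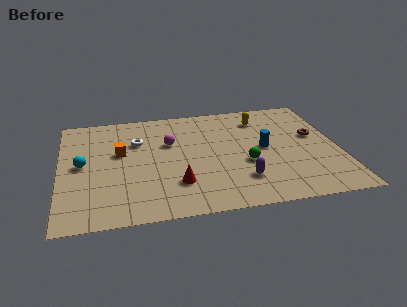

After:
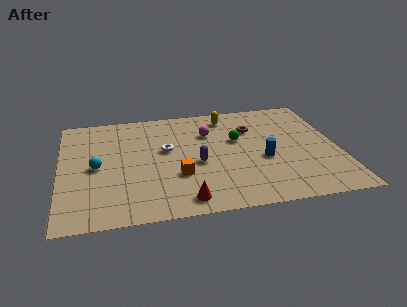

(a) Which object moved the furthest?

the orange cube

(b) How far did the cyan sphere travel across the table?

0.8

From (1.1, 5.0) to (1.8, 4.7), the cyan sphere covered √(0.7² + 0.3²) ≈ 0.8 units.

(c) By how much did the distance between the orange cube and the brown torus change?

-4.5

They were about 9.8 units apart before and 5.3 after — 4.5 units closer together.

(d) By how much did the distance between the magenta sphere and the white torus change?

+0.9

They were about 1.6 units apart before and 2.5 after — 0.9 units further apart.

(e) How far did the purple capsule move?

2.8

The purple capsule moved from about (8.9, 2.4) to (6.8, 4.2), a distance of √(2.1² + 1.8²) ≈ 2.8.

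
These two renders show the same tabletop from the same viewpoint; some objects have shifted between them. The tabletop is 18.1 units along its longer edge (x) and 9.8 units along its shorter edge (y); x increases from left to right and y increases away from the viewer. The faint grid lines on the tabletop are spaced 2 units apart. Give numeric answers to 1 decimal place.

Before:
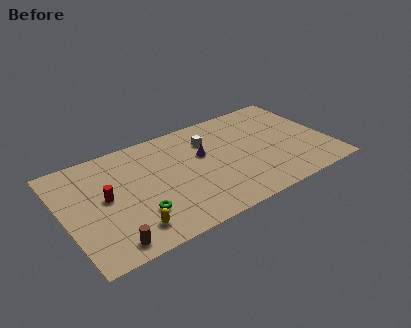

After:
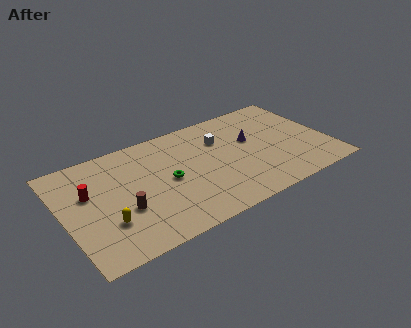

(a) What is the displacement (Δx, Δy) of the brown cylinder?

(1.3, 2.4)

From the two frames, the brown cylinder sits at roughly (2.5, 1.2) before and (3.8, 3.6) after.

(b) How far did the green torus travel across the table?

3.0

The green torus moved from about (4.7, 2.8) to (7.0, 4.8), a distance of √(2.3² + 2.0²) ≈ 3.0.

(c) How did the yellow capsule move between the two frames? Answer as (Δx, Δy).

(-1.4, 1.2)

From the two frames, the yellow capsule sits at roughly (4.0, 1.8) before and (2.6, 3.0) after.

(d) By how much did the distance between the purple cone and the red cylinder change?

+4.4

Before: roughly 6.8 units apart; after: 11.2. That's 4.4 units further apart.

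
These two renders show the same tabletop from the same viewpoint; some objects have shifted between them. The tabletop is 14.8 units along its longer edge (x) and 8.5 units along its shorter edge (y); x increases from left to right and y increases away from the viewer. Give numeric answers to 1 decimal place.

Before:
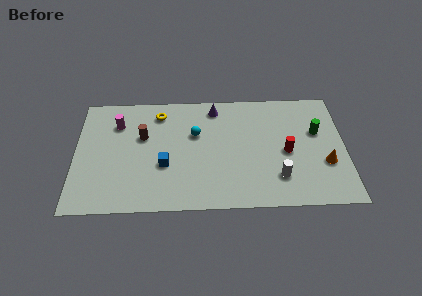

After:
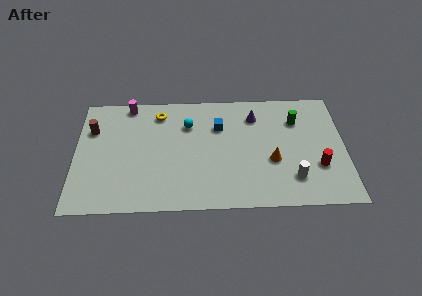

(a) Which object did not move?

the yellow torus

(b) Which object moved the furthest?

the blue cube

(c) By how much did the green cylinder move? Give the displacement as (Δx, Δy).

(-1.1, 0.9)

The green cylinder started near (13.3, 5.3) and ended near (12.2, 6.2).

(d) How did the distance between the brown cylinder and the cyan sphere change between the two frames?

+2.4

They were about 2.9 units apart before and 5.3 after — 2.4 units further apart.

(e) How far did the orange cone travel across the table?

2.9

The orange cone moved from about (13.7, 3.0) to (10.8, 3.3), a distance of √(2.9² + 0.3²) ≈ 2.9.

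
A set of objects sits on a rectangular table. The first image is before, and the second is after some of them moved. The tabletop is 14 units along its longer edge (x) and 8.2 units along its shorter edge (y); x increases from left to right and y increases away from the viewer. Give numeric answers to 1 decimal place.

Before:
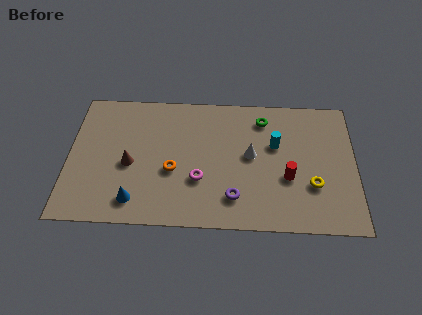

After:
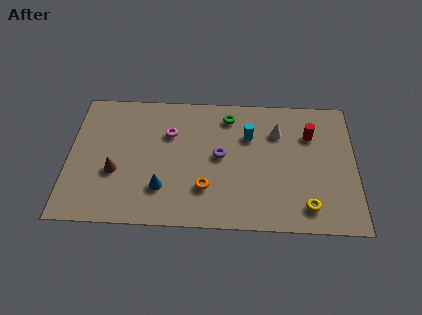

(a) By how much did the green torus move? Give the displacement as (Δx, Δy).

(-1.7, 0.1)

The green torus was at about (9.5, 6.7) and moved to about (7.8, 6.8).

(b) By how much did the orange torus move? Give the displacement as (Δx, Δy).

(1.6, -1.0)

From the two frames, the orange torus sits at roughly (5.1, 3.3) before and (6.7, 2.3) after.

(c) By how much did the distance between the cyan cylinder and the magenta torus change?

-0.5

The distance was about 4.4 in the first image and 3.9 in the second, so they moved 0.5 units closer together.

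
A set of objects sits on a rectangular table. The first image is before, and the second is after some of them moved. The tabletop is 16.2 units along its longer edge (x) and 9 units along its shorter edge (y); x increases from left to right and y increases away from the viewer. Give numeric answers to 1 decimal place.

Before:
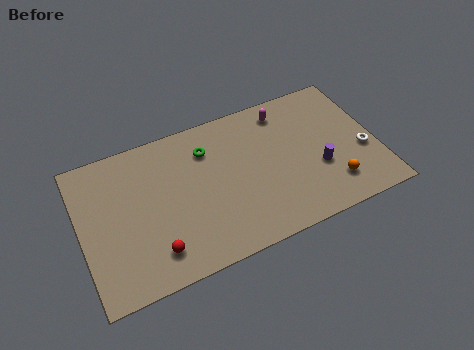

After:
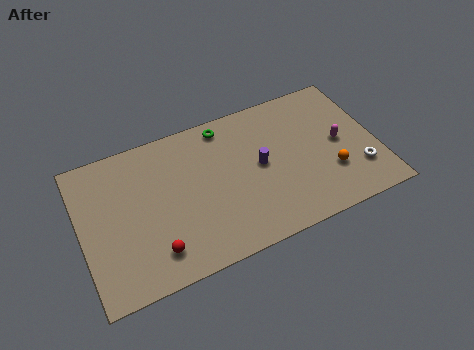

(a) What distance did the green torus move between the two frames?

1.6

The green torus was near (7.1, 6.8) before and (8.2, 7.9) after, so it travelled √(1.1² + 1.1²) ≈ 1.6 units.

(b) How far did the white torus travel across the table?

1.2

From (15.4, 3.5) to (15.0, 2.4), the white torus covered √(0.4² + 1.1²) ≈ 1.2 units.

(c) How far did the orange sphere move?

0.8

The orange sphere moved from about (13.5, 2.0) to (13.5, 2.8), a distance of √(0.0² + 0.8²) ≈ 0.8.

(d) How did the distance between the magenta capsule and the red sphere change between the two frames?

+1.1

The distance was about 9.7 in the first image and 10.8 in the second, so they moved 1.1 units further apart.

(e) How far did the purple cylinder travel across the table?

3.4

The purple cylinder moved from about (12.9, 3.3) to (9.8, 4.7), a distance of √(3.1² + 1.4²) ≈ 3.4.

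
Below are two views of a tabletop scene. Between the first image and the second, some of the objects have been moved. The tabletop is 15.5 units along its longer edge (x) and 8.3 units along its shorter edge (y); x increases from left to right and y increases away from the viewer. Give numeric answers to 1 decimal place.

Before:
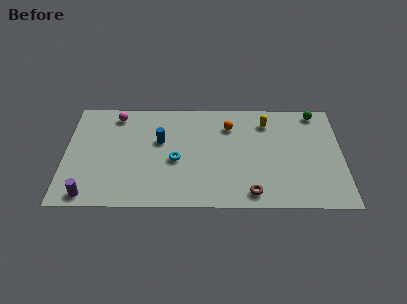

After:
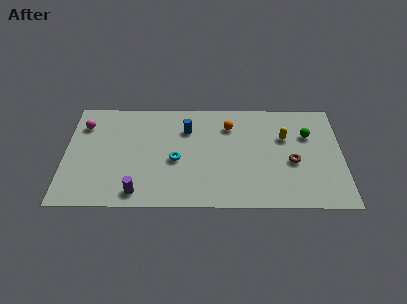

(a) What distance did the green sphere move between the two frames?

1.9

From (14.1, 7.4) to (13.6, 5.6), the green sphere covered √(0.5² + 1.8²) ≈ 1.9 units.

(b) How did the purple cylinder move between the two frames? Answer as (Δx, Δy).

(2.7, 0.2)

The purple cylinder was at about (1.4, 0.9) and moved to about (4.1, 1.1).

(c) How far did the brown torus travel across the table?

3.3

From (10.4, 1.1) to (12.7, 3.5), the brown torus covered √(2.3² + 2.4²) ≈ 3.3 units.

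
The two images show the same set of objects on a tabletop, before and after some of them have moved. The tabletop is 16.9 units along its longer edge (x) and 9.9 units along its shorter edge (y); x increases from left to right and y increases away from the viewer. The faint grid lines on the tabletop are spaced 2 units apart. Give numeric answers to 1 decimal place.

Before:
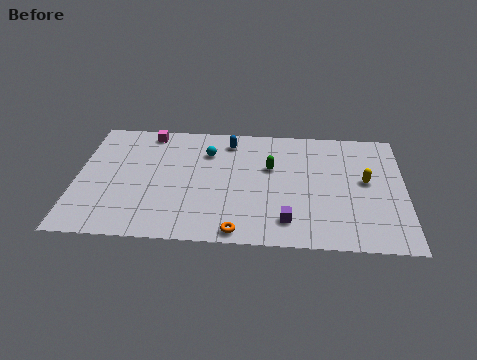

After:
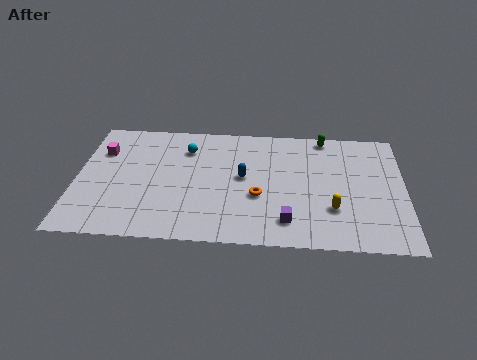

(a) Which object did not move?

the purple cube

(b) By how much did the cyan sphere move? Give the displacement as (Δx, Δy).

(-1.1, 0.2)

From the two frames, the cyan sphere sits at roughly (6.7, 7.3) before and (5.6, 7.5) after.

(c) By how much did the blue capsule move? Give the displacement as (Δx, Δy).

(0.8, -3.0)

The blue capsule was at about (7.8, 8.3) and moved to about (8.6, 5.3).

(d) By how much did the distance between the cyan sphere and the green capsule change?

+3.9

Before: roughly 3.5 units apart; after: 7.4. That's 3.9 units further apart.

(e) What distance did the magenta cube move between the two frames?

3.0

From (3.6, 8.8) to (1.2, 7.0), the magenta cube covered √(2.4² + 1.8²) ≈ 3.0 units.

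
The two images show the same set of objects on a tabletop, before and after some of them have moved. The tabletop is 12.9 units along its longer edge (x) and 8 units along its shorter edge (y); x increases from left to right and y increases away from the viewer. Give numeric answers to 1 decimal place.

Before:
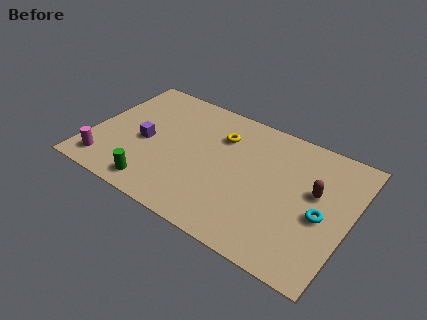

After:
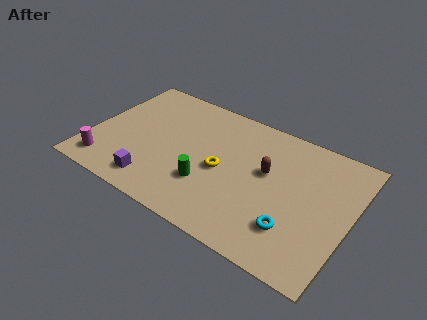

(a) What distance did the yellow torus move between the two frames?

2.1

From (6.2, 5.8) to (6.6, 3.7), the yellow torus covered √(0.4² + 2.1²) ≈ 2.1 units.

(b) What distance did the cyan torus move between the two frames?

1.8

The cyan torus was near (11.6, 3.5) before and (10.4, 2.1) after, so it travelled √(1.2² + 1.4²) ≈ 1.8 units.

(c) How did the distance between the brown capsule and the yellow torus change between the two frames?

-2.7

Before: roughly 5.0 units apart; after: 2.3. That's 2.7 units closer together.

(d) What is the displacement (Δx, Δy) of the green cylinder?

(2.4, 1.4)

The green cylinder started near (3.7, 1.1) and ended near (6.1, 2.5).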